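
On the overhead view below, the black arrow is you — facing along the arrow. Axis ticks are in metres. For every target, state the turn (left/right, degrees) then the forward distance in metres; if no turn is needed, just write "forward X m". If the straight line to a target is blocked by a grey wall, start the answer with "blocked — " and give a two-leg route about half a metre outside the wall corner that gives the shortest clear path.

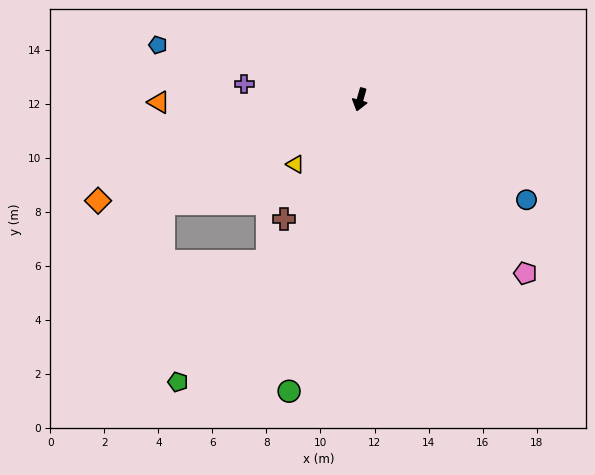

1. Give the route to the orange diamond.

turn right 53°, forward 10.4 m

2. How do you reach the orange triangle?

turn right 73°, forward 7.4 m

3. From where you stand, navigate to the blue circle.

turn left 75°, forward 7.2 m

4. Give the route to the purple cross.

turn right 82°, forward 4.3 m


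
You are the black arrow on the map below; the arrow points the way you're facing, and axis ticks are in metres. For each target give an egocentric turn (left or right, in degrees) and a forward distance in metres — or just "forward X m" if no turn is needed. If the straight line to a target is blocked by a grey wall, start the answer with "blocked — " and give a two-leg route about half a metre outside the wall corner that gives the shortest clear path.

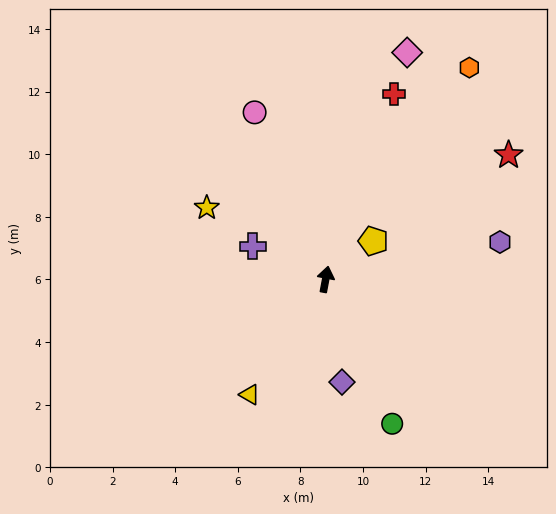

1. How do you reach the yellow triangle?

turn left 157°, forward 4.4 m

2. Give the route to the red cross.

turn right 10°, forward 6.3 m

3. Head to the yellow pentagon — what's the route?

turn right 41°, forward 2.0 m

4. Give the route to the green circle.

turn right 145°, forward 5.1 m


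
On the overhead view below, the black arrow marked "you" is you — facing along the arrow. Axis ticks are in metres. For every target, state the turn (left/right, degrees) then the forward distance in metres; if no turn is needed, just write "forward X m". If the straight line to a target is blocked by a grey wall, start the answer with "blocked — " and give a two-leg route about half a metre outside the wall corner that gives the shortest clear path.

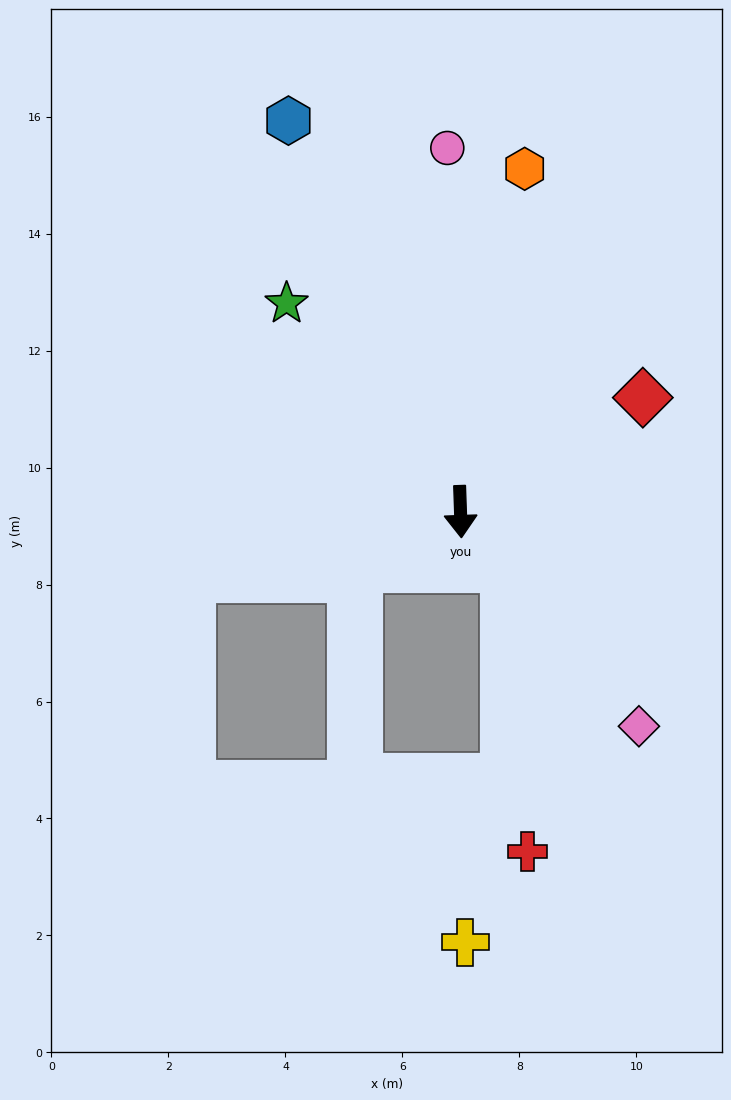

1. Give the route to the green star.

turn right 142°, forward 4.6 m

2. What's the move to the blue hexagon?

turn right 158°, forward 7.3 m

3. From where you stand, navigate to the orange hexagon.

turn left 167°, forward 6.0 m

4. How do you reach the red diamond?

turn left 120°, forward 3.7 m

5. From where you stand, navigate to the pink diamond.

turn left 38°, forward 4.8 m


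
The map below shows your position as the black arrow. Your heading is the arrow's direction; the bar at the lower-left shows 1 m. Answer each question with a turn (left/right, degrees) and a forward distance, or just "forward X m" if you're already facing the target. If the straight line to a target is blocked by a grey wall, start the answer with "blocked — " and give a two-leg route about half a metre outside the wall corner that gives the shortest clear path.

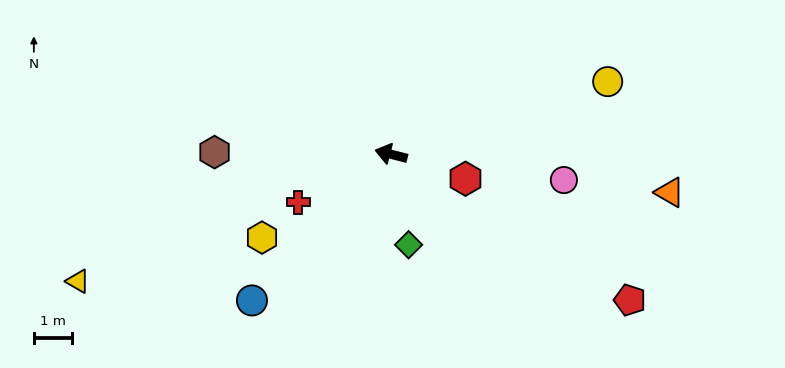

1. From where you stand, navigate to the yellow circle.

turn right 147°, forward 5.9 m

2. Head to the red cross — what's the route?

turn left 42°, forward 2.7 m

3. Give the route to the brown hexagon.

turn left 14°, forward 4.6 m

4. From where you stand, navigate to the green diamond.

turn left 115°, forward 2.4 m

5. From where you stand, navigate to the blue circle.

turn left 61°, forward 5.3 m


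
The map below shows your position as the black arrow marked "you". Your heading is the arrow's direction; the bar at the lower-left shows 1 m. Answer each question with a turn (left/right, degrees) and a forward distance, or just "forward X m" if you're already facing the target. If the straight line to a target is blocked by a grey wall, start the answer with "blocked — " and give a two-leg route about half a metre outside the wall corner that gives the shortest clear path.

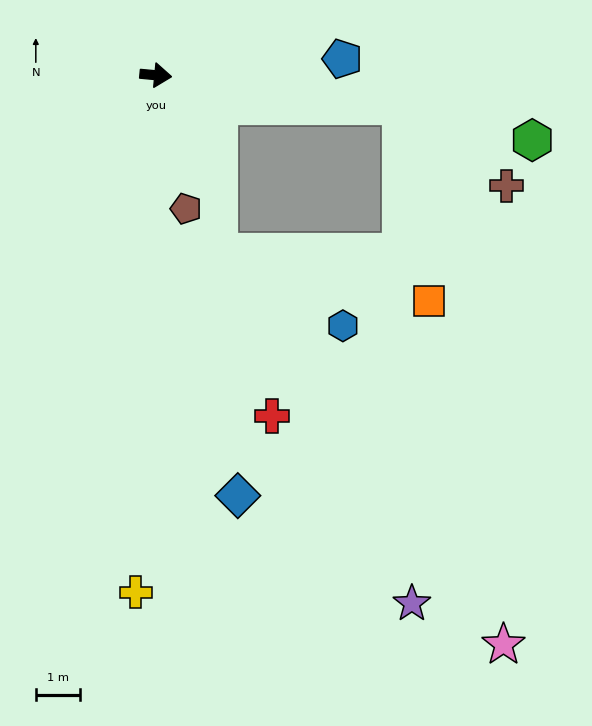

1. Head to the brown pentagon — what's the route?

turn right 72°, forward 3.1 m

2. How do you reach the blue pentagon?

turn left 10°, forward 4.2 m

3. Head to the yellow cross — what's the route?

turn right 87°, forward 11.7 m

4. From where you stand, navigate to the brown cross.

blocked — forward 5.6 m, then turn right 32°, forward 3.0 m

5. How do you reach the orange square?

blocked — forward 5.6 m, then turn right 76°, forward 4.4 m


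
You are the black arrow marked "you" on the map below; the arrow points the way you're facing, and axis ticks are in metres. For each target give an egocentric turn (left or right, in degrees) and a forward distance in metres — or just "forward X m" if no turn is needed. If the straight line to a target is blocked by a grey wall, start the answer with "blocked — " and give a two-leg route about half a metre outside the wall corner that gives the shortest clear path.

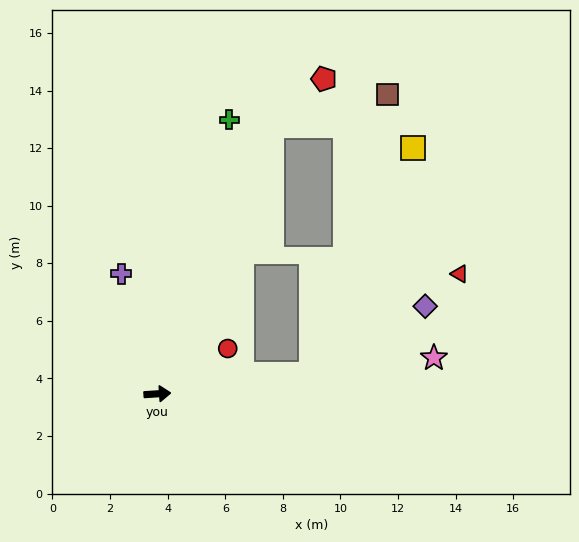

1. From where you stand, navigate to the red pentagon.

blocked — turn left 63°, forward 10.1 m, then turn right 25°, forward 2.4 m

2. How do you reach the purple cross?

turn left 103°, forward 4.4 m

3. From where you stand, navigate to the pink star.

turn left 4°, forward 9.7 m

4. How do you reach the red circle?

turn left 29°, forward 2.9 m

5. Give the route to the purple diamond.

blocked — turn left 4°, forward 5.4 m, then turn left 23°, forward 4.6 m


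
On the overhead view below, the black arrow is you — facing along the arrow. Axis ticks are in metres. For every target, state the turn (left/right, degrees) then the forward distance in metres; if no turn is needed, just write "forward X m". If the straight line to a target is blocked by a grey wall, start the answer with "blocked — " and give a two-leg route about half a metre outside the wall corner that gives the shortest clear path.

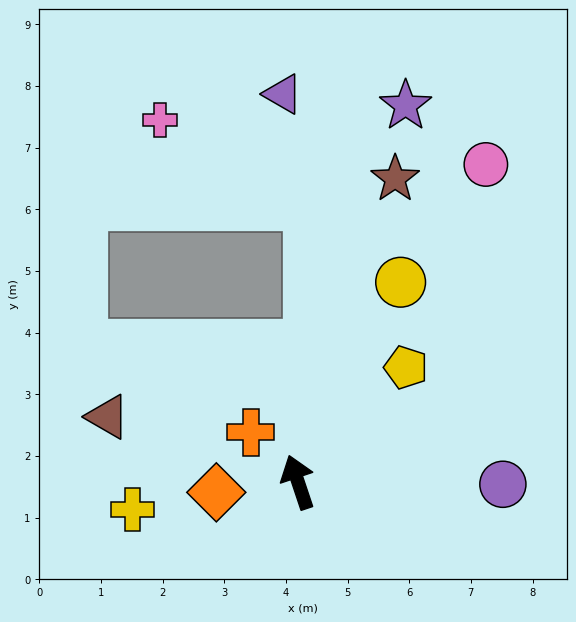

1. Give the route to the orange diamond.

turn left 79°, forward 1.3 m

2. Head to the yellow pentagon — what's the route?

turn right 62°, forward 2.6 m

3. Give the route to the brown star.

turn right 36°, forward 5.2 m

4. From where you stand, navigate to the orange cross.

turn left 25°, forward 1.1 m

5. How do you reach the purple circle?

turn right 109°, forward 3.3 m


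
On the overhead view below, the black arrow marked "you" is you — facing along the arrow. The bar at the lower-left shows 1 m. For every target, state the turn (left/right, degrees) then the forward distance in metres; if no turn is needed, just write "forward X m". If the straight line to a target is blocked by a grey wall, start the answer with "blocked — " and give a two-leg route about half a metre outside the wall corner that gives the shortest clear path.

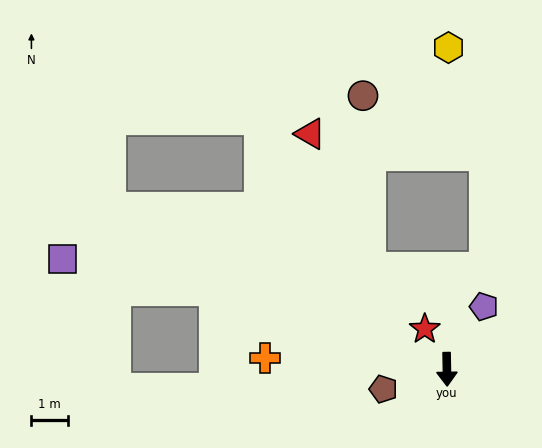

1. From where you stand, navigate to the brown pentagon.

turn right 74°, forward 1.8 m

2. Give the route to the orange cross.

turn right 95°, forward 5.0 m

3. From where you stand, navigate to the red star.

turn right 152°, forward 1.3 m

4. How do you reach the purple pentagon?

turn left 148°, forward 2.0 m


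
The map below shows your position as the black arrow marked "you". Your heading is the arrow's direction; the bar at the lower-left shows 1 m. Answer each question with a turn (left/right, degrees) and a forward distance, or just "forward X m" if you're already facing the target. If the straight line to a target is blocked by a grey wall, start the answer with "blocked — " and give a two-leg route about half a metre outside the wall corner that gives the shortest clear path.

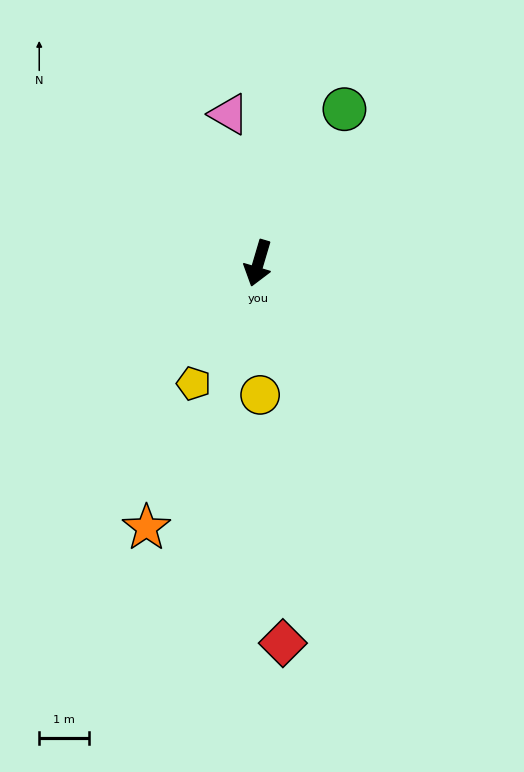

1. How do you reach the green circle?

turn left 167°, forward 3.5 m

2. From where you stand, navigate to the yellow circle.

turn left 17°, forward 2.6 m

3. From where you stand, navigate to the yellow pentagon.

turn right 12°, forward 2.7 m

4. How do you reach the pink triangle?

turn right 152°, forward 3.0 m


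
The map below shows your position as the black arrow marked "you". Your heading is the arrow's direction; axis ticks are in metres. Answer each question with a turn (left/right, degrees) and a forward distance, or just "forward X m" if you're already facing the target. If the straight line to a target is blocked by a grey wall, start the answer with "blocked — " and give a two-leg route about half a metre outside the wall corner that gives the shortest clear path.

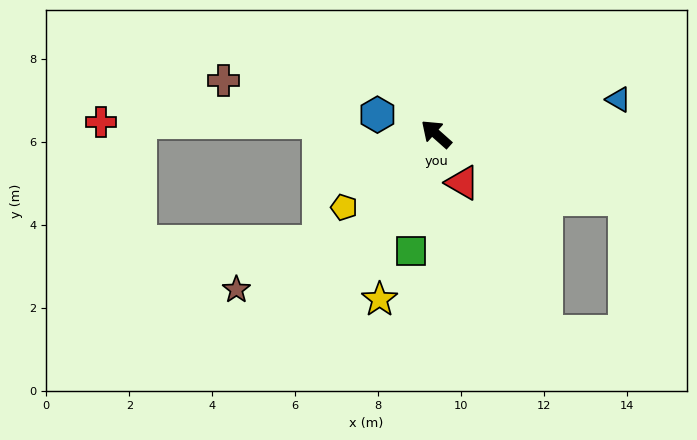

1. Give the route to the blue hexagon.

turn left 23°, forward 1.5 m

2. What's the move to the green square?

turn left 119°, forward 2.9 m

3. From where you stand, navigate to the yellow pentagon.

turn left 80°, forward 2.8 m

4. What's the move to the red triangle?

turn left 160°, forward 1.3 m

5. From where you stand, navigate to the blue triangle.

turn right 128°, forward 4.5 m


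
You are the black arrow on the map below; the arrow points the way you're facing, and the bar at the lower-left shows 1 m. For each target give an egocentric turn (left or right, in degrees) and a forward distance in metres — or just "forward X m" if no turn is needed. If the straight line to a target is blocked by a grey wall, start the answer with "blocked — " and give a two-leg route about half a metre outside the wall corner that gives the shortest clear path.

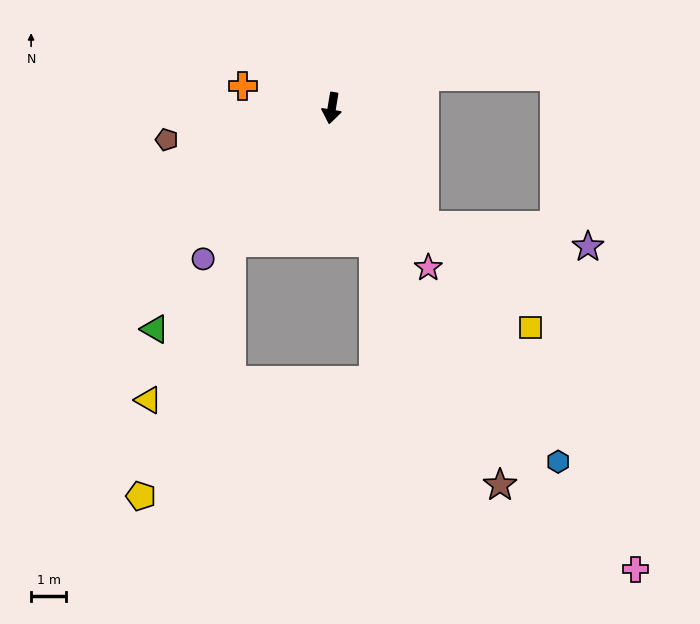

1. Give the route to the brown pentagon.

turn right 70°, forward 4.8 m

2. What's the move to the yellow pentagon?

blocked — turn right 27°, forward 4.8 m, then turn left 17°, forward 7.7 m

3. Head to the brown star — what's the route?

turn left 33°, forward 11.8 m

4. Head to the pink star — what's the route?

turn left 40°, forward 5.3 m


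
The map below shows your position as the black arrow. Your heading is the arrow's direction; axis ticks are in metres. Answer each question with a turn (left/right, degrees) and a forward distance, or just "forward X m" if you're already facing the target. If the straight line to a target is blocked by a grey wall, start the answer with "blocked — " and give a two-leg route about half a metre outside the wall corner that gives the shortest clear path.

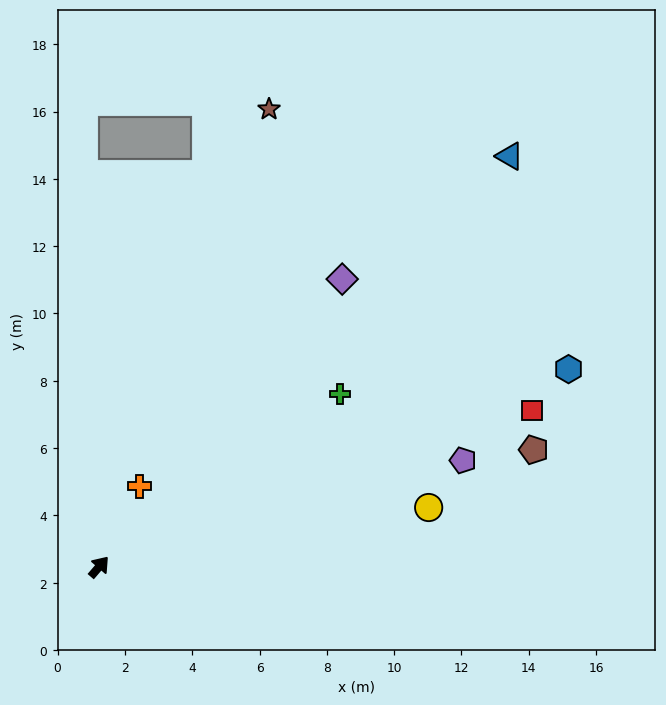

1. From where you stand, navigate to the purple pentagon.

turn right 33°, forward 11.3 m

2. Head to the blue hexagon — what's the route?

turn right 26°, forward 15.1 m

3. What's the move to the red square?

turn right 29°, forward 13.7 m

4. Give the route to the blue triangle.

turn right 4°, forward 17.3 m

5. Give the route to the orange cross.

turn left 14°, forward 2.7 m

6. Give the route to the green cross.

turn right 14°, forward 8.8 m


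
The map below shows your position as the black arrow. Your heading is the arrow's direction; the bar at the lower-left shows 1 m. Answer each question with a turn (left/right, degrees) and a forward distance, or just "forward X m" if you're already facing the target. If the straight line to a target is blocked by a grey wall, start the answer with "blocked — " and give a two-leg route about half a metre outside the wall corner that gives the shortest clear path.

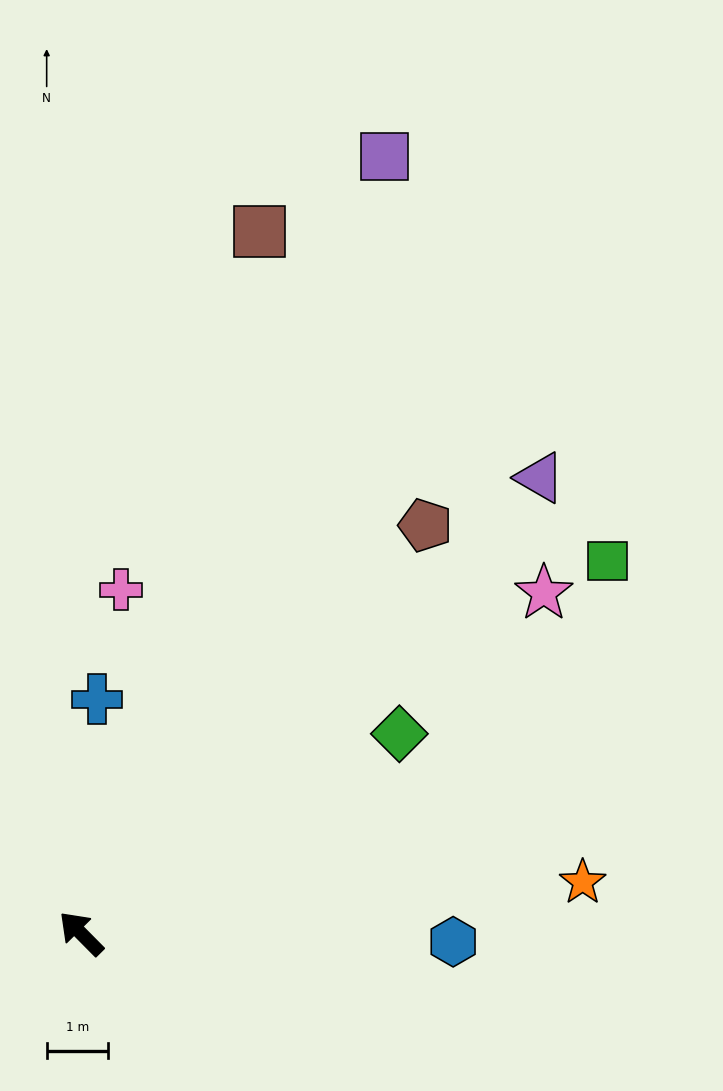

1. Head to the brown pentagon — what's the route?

turn right 85°, forward 8.7 m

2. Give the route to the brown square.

turn right 59°, forward 11.7 m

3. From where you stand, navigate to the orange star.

turn right 129°, forward 8.2 m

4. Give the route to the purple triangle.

turn right 90°, forward 10.5 m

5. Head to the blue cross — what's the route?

turn right 49°, forward 3.8 m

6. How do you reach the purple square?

turn right 66°, forward 13.5 m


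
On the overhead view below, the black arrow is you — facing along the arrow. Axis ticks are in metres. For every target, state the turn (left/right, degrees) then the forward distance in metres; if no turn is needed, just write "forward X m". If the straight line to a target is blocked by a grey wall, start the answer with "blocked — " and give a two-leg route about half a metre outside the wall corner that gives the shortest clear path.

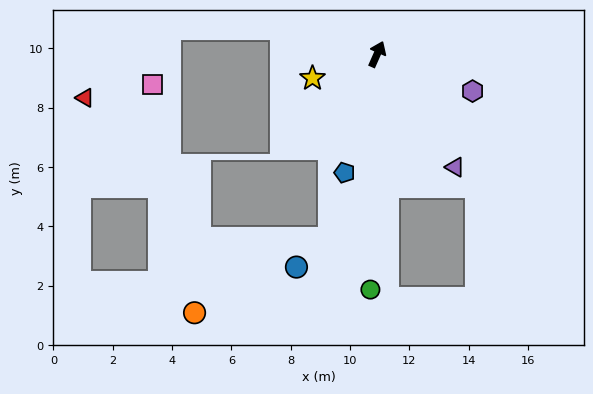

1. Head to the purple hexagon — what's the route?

turn right 87°, forward 3.4 m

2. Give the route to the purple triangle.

turn right 122°, forward 4.6 m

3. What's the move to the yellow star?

turn left 134°, forward 2.3 m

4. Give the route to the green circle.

turn right 158°, forward 7.9 m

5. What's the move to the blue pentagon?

turn right 172°, forward 4.1 m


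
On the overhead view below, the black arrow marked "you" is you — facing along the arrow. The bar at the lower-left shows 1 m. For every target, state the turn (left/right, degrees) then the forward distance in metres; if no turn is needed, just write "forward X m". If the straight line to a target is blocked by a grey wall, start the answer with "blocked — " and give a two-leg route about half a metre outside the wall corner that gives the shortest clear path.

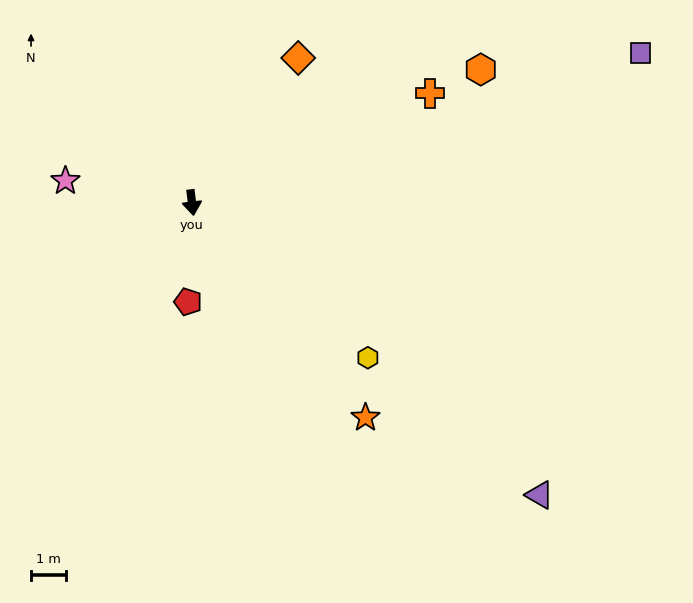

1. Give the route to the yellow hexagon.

turn left 42°, forward 6.8 m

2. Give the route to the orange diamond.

turn left 137°, forward 5.2 m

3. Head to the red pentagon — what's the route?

turn right 9°, forward 2.9 m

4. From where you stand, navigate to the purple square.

turn left 101°, forward 13.7 m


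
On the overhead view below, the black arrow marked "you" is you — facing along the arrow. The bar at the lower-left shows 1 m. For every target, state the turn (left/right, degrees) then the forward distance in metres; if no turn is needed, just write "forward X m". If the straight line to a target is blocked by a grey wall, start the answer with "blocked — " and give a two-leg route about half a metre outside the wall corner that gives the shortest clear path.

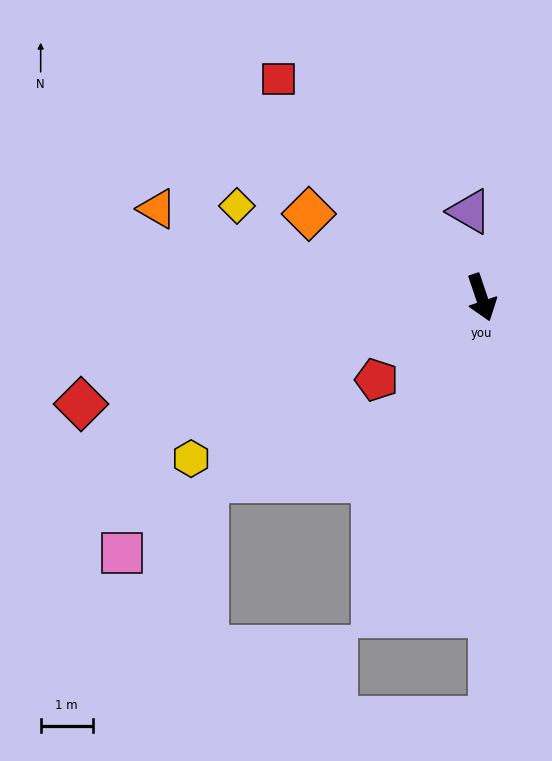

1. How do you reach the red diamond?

turn right 94°, forward 7.9 m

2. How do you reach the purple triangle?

turn left 169°, forward 1.7 m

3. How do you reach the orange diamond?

turn right 134°, forward 3.7 m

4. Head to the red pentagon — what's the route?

turn right 70°, forward 2.6 m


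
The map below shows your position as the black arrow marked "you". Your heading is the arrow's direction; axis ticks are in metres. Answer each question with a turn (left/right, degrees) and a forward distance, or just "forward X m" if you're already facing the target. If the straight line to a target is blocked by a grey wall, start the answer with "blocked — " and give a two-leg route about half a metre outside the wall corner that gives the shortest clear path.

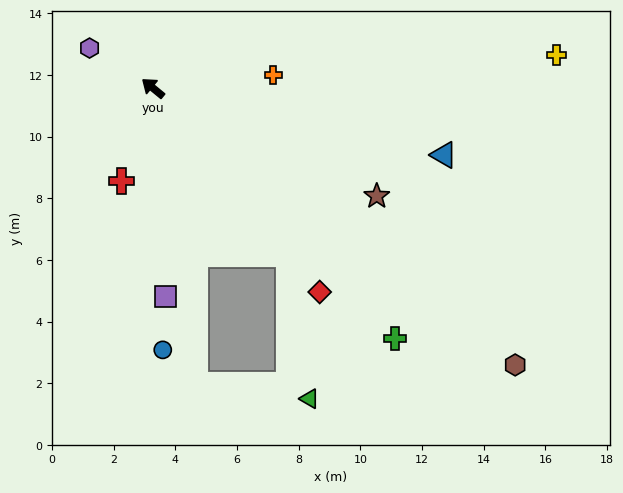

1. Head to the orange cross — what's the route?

turn right 134°, forward 3.9 m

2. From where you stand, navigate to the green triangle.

blocked — turn left 169°, forward 6.9 m, then turn right 31°, forward 4.8 m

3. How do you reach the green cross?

turn left 173°, forward 11.3 m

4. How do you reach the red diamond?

turn left 169°, forward 8.5 m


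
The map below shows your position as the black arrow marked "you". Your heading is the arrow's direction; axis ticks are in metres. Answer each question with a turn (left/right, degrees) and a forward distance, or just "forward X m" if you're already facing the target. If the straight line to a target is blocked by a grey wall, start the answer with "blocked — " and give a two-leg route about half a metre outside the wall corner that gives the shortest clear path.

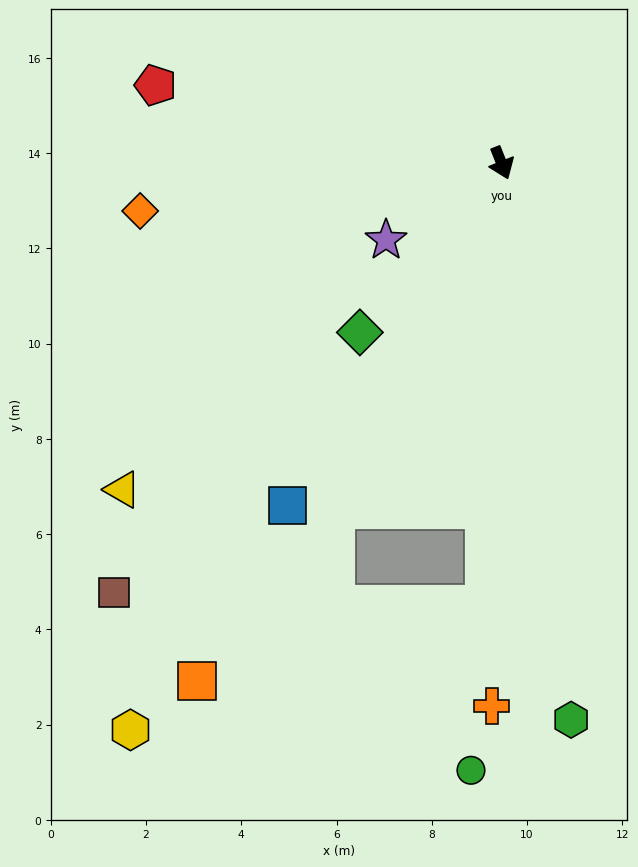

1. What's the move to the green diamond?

turn right 62°, forward 4.6 m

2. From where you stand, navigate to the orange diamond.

turn right 104°, forward 7.7 m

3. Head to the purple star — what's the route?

turn right 78°, forward 2.9 m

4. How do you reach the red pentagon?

turn right 124°, forward 7.4 m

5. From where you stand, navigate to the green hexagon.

turn right 15°, forward 11.8 m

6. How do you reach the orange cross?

turn right 23°, forward 11.4 m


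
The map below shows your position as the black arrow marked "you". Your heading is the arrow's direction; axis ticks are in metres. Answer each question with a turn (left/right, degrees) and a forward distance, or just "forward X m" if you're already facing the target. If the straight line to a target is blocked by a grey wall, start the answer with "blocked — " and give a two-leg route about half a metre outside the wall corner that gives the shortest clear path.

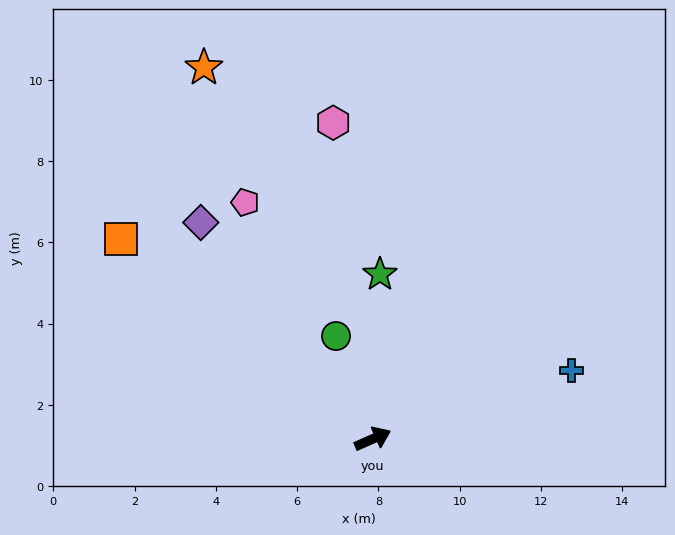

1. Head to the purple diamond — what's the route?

turn left 105°, forward 6.8 m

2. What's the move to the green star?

turn left 64°, forward 4.1 m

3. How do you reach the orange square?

turn left 118°, forward 7.9 m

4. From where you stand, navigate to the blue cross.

turn right 5°, forward 5.2 m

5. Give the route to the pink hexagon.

turn left 73°, forward 7.8 m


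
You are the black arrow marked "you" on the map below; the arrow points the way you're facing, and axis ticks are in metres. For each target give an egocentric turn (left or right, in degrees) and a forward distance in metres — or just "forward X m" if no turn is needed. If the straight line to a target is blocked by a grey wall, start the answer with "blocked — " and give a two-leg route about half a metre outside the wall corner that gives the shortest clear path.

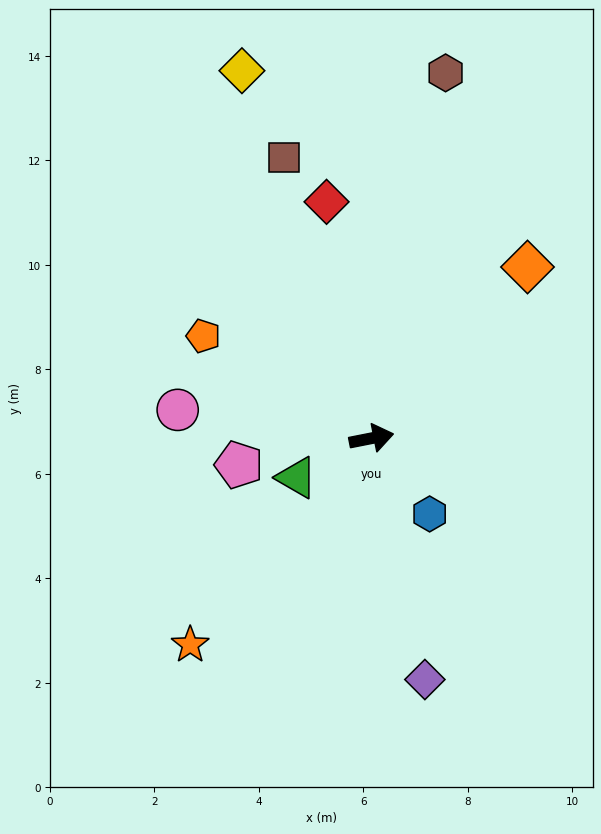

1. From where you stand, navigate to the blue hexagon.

turn right 64°, forward 1.8 m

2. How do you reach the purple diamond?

turn right 89°, forward 4.7 m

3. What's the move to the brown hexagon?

turn left 67°, forward 7.1 m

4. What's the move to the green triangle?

turn right 164°, forward 1.6 m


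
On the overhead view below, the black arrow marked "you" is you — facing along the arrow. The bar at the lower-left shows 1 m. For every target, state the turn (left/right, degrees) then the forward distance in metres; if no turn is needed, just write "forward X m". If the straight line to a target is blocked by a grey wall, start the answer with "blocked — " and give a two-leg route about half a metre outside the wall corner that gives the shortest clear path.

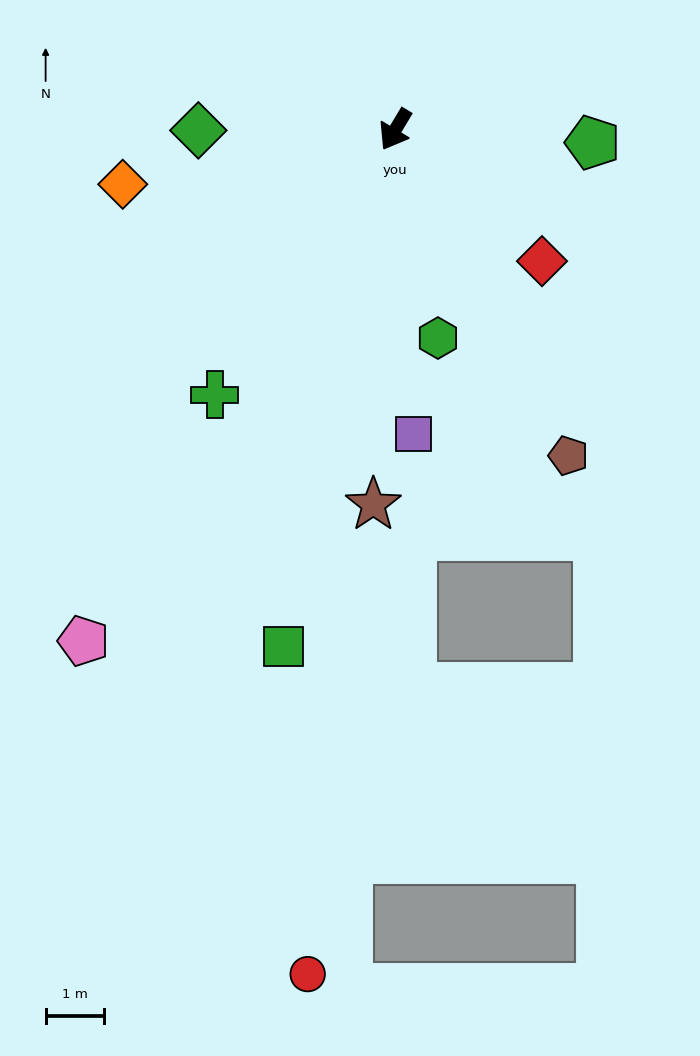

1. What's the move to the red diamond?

turn left 79°, forward 3.4 m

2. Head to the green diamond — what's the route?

turn right 59°, forward 3.4 m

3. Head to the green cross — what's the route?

turn right 3°, forward 5.5 m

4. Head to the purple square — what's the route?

turn left 34°, forward 5.2 m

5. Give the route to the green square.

turn left 19°, forward 9.1 m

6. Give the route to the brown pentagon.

turn left 59°, forward 6.3 m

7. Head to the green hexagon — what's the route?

turn left 43°, forward 3.7 m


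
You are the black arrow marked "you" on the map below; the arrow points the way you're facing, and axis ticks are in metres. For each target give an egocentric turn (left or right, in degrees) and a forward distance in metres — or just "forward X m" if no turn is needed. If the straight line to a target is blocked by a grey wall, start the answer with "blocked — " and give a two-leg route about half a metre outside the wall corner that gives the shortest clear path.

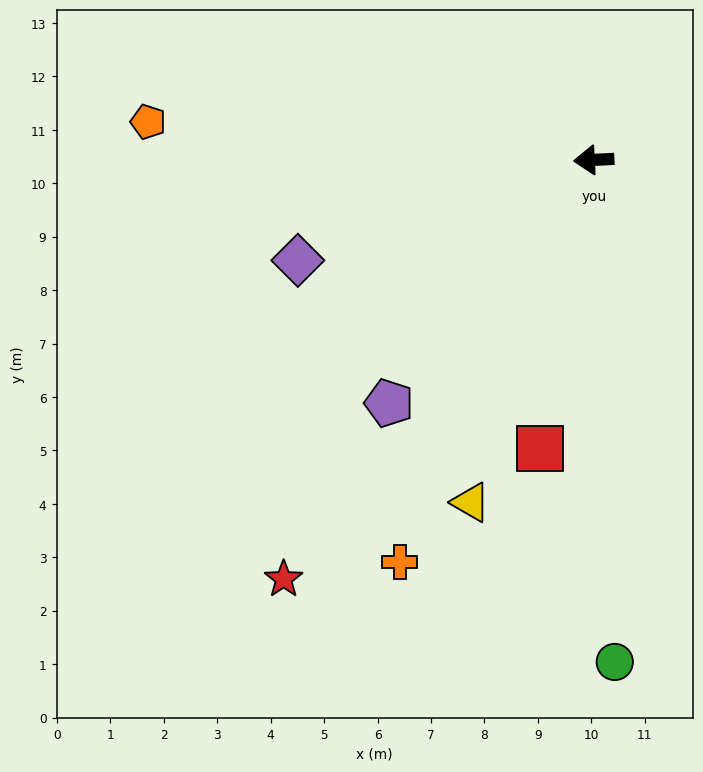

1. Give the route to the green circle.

turn left 89°, forward 9.4 m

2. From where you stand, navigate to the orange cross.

turn left 61°, forward 8.4 m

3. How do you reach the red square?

turn left 76°, forward 5.5 m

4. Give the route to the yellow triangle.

turn left 67°, forward 6.8 m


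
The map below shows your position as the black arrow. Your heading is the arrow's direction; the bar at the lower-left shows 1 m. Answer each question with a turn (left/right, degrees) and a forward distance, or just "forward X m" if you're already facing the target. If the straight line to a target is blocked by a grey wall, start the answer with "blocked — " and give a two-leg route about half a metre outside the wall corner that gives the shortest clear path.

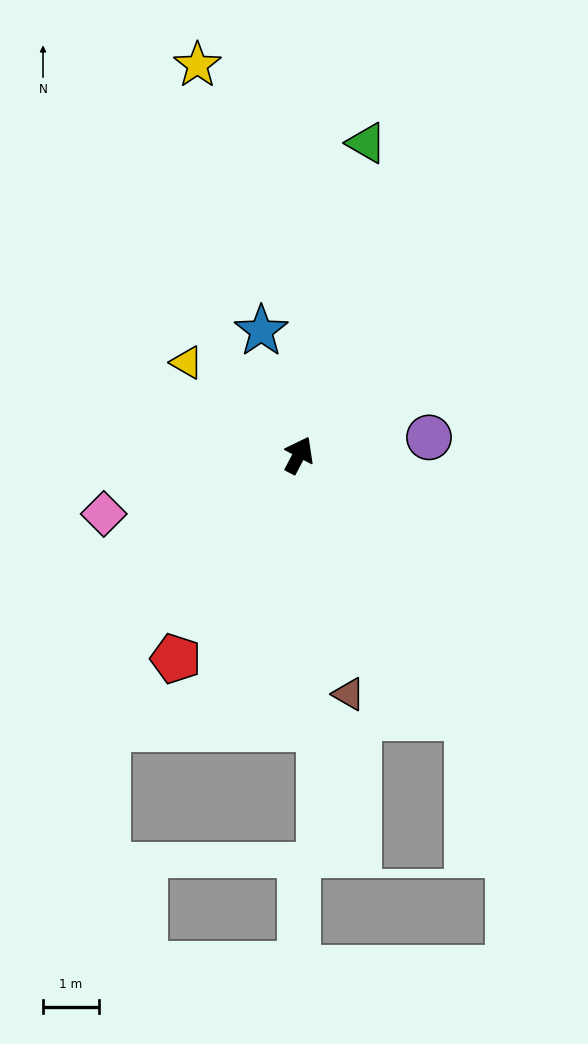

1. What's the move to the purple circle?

turn right 55°, forward 2.4 m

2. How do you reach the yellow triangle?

turn left 78°, forward 2.6 m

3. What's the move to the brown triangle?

turn right 141°, forward 4.4 m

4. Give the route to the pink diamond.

turn left 134°, forward 3.7 m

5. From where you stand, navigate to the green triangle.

turn left 15°, forward 5.7 m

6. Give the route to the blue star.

turn left 45°, forward 2.3 m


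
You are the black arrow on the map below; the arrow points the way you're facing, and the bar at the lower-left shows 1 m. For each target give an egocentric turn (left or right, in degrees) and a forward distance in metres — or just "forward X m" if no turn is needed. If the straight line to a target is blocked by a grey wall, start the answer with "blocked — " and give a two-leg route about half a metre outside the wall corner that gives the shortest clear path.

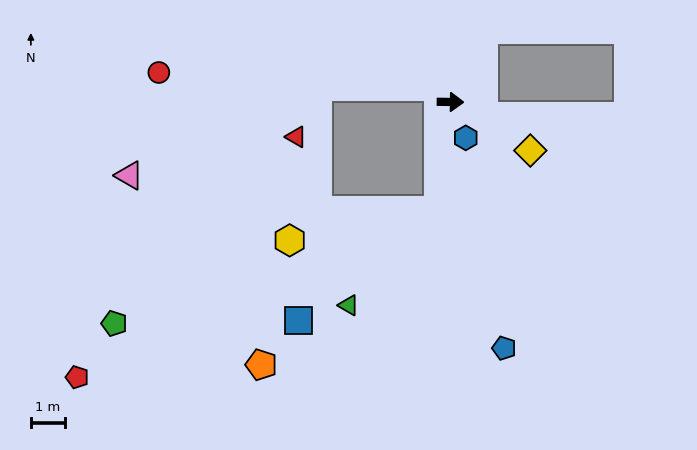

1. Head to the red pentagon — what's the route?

blocked — turn right 95°, forward 3.2 m, then turn right 59°, forward 11.7 m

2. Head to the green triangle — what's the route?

blocked — turn right 95°, forward 3.2 m, then turn right 38°, forward 3.8 m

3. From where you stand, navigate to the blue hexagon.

turn right 66°, forward 1.1 m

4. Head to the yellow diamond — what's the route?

turn right 30°, forward 2.7 m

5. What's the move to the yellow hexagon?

blocked — turn right 95°, forward 3.2 m, then turn right 73°, forward 4.5 m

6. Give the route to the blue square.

blocked — turn right 95°, forward 3.2 m, then turn right 46°, forward 5.2 m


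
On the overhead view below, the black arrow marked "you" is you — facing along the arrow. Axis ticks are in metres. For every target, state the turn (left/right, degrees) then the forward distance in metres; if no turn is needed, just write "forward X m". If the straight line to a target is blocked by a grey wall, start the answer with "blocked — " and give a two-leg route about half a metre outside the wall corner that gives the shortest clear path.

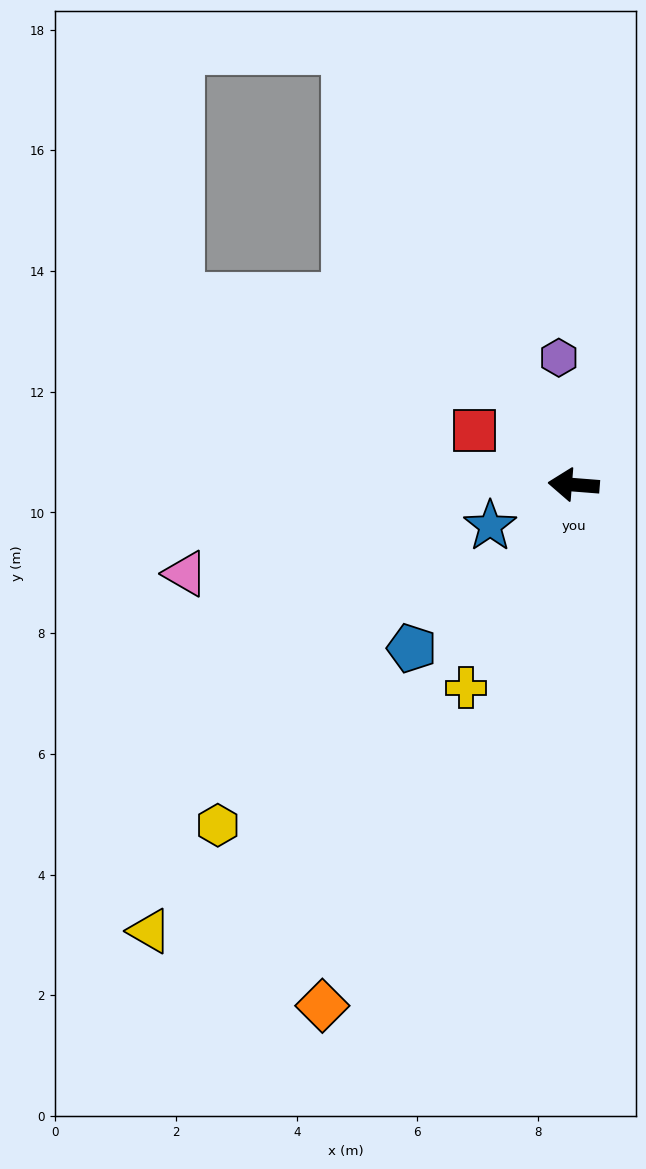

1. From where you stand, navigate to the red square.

turn right 24°, forward 1.9 m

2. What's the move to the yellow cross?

turn left 67°, forward 3.8 m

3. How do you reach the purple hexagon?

turn right 79°, forward 2.1 m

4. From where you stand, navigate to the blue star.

turn left 31°, forward 1.5 m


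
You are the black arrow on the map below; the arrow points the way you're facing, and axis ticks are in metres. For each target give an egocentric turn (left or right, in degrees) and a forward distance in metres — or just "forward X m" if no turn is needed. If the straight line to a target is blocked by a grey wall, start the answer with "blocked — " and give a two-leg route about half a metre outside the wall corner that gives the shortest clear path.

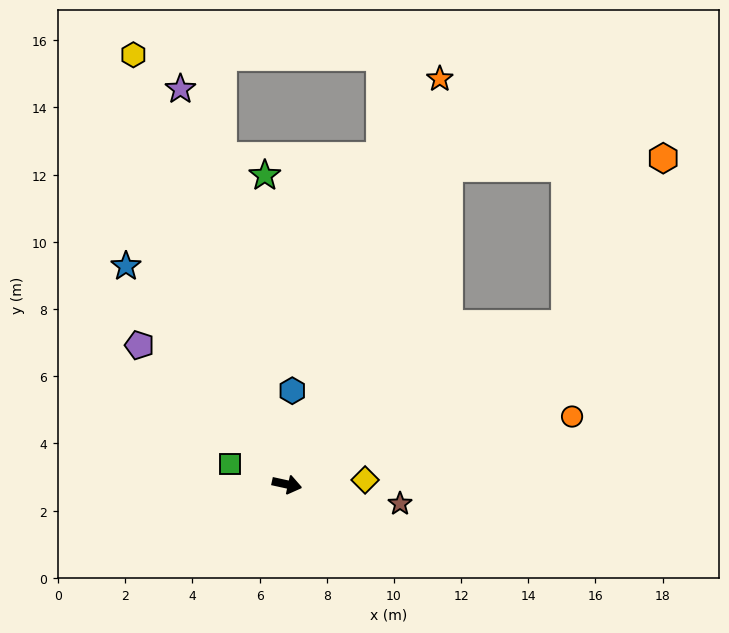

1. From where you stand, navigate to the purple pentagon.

turn left 149°, forward 6.0 m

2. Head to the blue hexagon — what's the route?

turn left 99°, forward 2.8 m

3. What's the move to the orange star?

turn left 82°, forward 12.9 m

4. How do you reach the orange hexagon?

blocked — turn left 42°, forward 9.5 m, then turn left 30°, forward 5.7 m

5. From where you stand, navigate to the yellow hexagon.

turn left 122°, forward 13.6 m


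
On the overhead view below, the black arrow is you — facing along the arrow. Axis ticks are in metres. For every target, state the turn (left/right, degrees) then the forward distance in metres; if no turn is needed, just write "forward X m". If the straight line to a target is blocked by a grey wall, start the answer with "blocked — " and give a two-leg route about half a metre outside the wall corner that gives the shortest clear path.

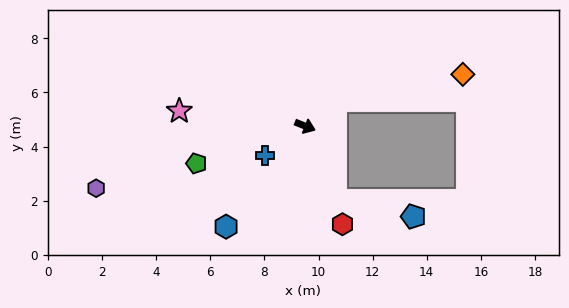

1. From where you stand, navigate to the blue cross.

turn right 122°, forward 1.8 m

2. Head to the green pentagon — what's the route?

turn right 139°, forward 4.2 m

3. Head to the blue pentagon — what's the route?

blocked — turn right 46°, forward 3.0 m, then turn left 56°, forward 2.9 m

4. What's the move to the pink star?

turn right 165°, forward 4.7 m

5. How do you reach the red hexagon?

turn right 47°, forward 3.9 m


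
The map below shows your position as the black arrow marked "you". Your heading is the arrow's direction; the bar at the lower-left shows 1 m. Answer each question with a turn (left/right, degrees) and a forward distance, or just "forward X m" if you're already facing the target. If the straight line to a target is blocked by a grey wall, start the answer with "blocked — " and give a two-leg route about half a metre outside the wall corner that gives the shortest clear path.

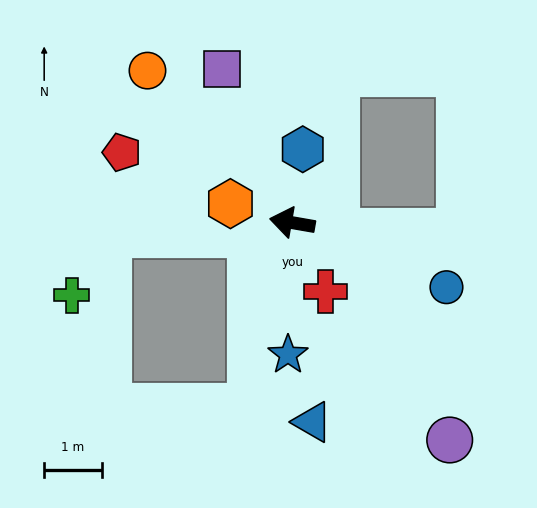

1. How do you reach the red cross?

turn left 126°, forward 1.3 m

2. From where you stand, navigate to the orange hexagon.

turn right 7°, forward 1.1 m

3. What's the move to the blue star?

turn left 98°, forward 2.3 m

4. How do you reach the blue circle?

turn left 167°, forward 2.9 m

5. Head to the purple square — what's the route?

turn right 56°, forward 2.9 m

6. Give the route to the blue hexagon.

turn right 88°, forward 1.3 m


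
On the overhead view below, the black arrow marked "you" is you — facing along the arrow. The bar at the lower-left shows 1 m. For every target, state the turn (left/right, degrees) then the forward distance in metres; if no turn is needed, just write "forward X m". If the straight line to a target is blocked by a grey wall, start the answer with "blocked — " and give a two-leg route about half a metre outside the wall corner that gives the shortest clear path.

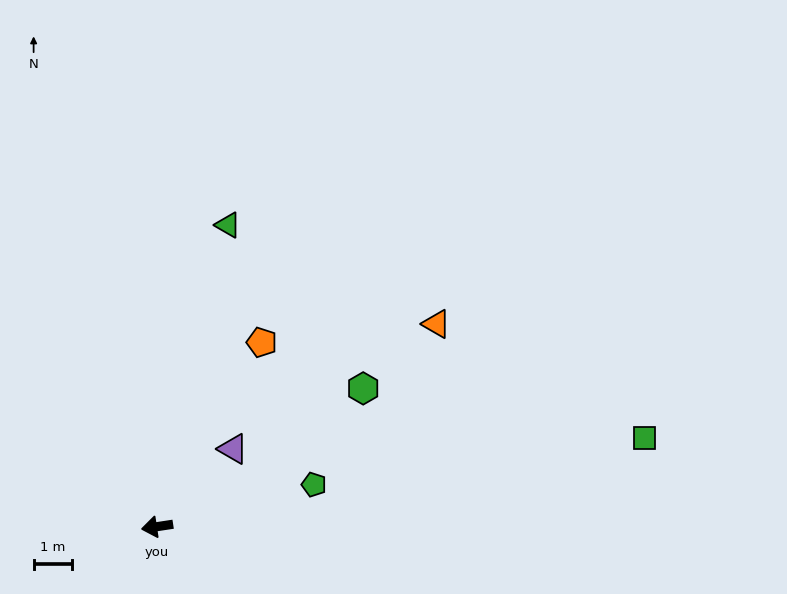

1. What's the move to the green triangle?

turn right 112°, forward 8.0 m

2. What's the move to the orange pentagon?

turn right 128°, forward 5.5 m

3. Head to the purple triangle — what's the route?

turn right 143°, forward 2.8 m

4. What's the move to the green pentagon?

turn right 174°, forward 4.2 m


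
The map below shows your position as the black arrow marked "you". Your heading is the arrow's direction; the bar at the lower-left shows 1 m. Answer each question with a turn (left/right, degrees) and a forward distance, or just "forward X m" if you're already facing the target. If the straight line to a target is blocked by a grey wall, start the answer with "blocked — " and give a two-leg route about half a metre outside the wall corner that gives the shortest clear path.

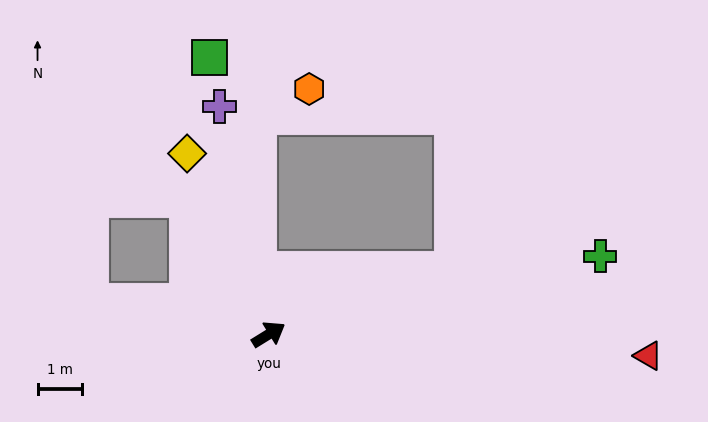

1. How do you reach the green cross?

turn right 18°, forward 7.7 m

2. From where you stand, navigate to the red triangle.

turn right 35°, forward 8.5 m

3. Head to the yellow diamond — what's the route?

turn left 83°, forward 4.5 m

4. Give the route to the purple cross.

turn left 71°, forward 5.2 m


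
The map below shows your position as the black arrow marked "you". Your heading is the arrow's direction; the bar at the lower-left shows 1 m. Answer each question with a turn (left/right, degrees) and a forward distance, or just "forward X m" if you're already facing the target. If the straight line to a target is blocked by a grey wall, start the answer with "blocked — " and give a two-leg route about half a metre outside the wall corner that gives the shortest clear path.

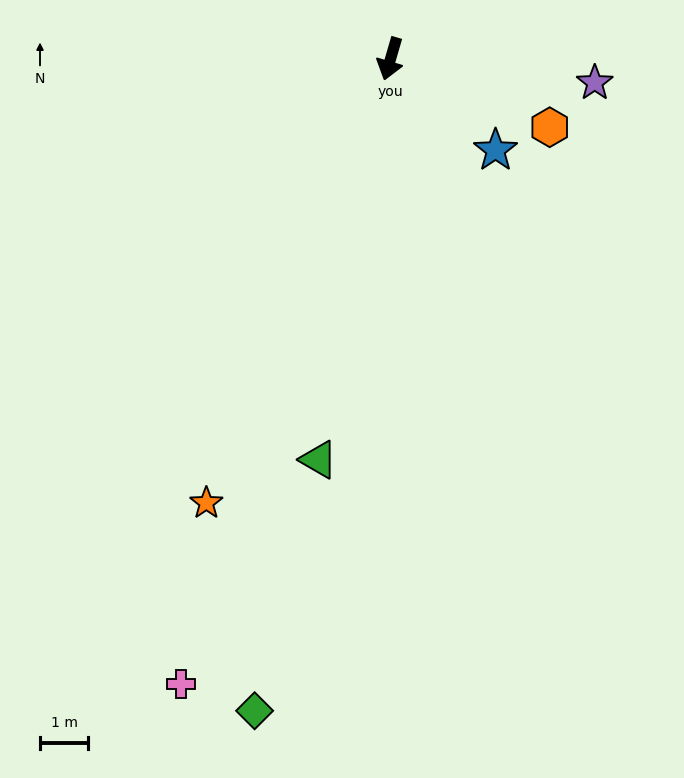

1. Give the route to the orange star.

turn right 6°, forward 10.0 m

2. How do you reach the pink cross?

turn right 2°, forward 13.7 m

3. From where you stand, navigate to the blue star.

turn left 65°, forward 2.9 m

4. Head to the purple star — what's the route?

turn left 100°, forward 4.3 m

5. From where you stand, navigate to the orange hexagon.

turn left 83°, forward 3.6 m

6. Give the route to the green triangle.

turn left 6°, forward 8.5 m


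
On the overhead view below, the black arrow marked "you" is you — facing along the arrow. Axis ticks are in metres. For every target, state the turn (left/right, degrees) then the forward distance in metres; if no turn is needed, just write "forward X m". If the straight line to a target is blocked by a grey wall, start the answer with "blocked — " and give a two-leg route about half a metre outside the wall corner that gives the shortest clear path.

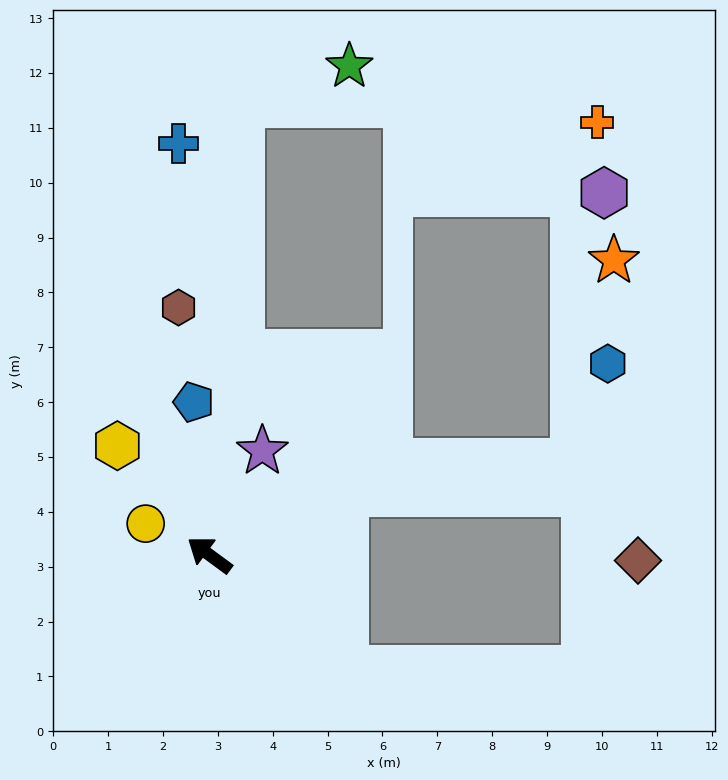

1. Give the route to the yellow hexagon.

turn right 13°, forward 2.6 m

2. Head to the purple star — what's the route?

turn right 81°, forward 2.1 m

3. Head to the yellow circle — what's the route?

turn left 10°, forward 1.3 m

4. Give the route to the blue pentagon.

turn right 48°, forward 2.8 m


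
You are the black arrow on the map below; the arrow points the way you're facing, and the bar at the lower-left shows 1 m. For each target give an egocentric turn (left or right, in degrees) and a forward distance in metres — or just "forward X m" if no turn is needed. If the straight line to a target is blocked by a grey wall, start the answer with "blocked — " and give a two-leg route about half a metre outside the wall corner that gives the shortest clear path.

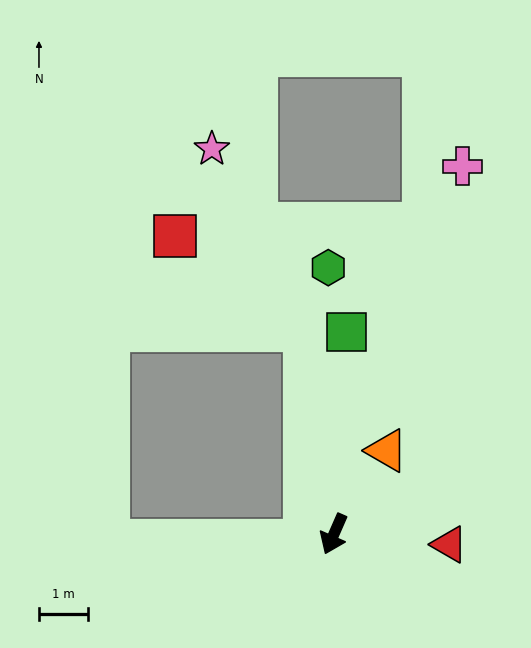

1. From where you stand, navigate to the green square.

turn right 160°, forward 4.1 m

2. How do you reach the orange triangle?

turn left 171°, forward 2.0 m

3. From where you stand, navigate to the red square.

blocked — turn right 148°, forward 4.2 m, then turn left 45°, forward 3.2 m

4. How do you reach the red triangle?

turn left 109°, forward 2.3 m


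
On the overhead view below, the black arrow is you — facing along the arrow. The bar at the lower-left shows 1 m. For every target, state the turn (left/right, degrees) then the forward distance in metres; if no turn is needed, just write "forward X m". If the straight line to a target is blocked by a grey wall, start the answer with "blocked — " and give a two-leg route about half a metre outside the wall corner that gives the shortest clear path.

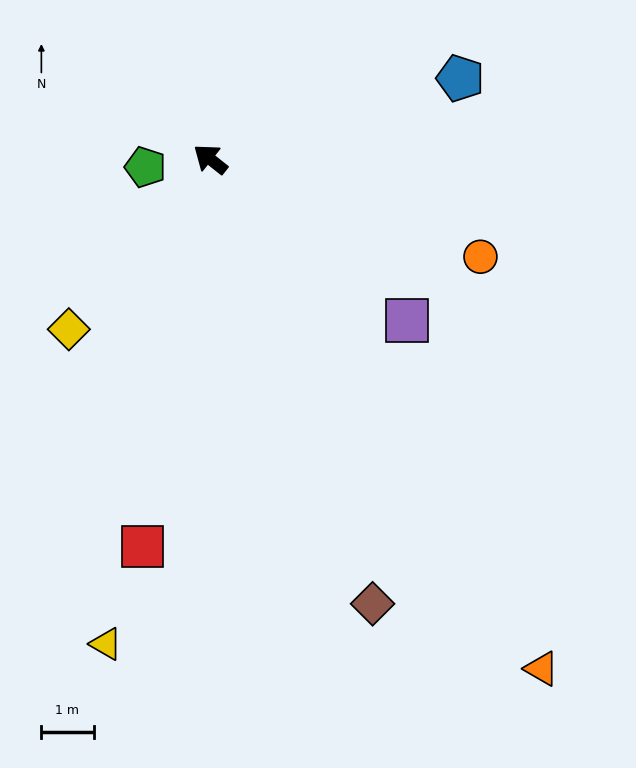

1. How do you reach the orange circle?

turn right 161°, forward 5.5 m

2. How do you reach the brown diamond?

turn left 148°, forward 9.1 m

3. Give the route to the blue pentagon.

turn right 124°, forward 5.0 m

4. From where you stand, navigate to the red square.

turn left 119°, forward 7.5 m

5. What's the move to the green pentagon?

turn left 45°, forward 1.3 m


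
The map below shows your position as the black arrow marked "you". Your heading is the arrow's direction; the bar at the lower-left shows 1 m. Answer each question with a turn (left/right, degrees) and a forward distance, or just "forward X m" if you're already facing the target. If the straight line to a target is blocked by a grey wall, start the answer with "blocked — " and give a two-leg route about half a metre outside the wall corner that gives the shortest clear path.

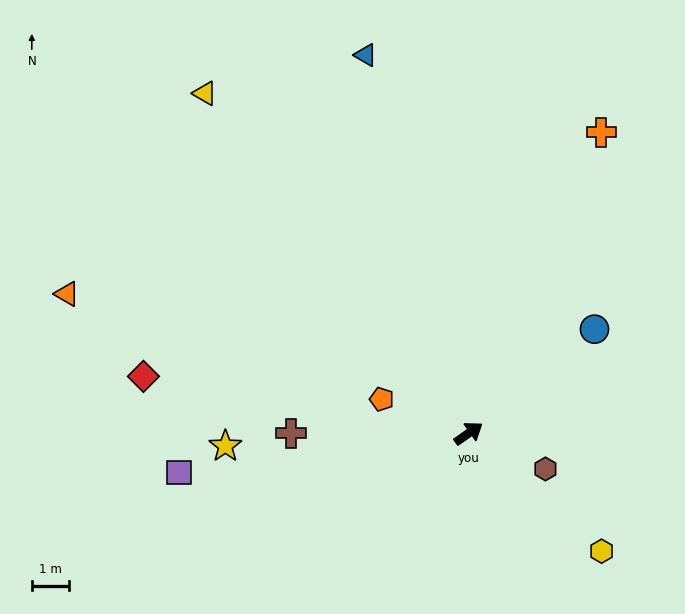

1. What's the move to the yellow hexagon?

turn right 77°, forward 4.8 m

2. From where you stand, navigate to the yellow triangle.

turn left 93°, forward 11.6 m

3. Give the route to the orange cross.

turn left 31°, forward 8.9 m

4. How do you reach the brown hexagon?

turn right 60°, forward 2.3 m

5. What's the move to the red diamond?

turn left 135°, forward 8.9 m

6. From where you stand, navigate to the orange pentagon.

turn left 124°, forward 2.5 m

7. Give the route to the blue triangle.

turn left 70°, forward 10.6 m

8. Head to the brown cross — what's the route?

turn left 145°, forward 4.8 m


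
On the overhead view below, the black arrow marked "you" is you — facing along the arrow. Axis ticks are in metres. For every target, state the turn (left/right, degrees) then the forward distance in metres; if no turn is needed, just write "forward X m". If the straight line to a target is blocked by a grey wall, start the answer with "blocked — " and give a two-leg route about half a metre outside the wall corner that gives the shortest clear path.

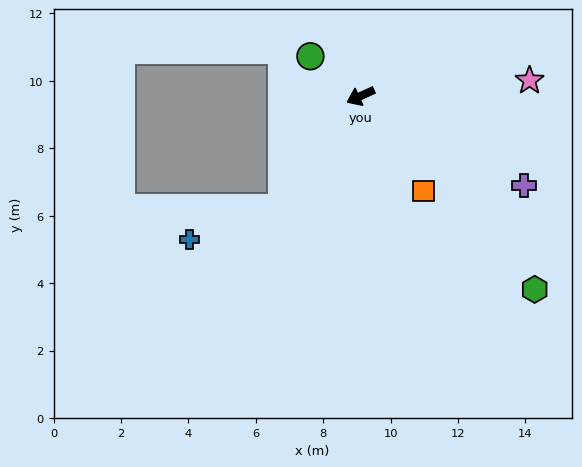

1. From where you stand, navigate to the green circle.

turn right 63°, forward 1.9 m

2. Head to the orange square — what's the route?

turn left 99°, forward 3.4 m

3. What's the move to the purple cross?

turn left 127°, forward 5.5 m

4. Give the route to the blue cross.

blocked — turn left 31°, forward 4.1 m, then turn right 37°, forward 2.9 m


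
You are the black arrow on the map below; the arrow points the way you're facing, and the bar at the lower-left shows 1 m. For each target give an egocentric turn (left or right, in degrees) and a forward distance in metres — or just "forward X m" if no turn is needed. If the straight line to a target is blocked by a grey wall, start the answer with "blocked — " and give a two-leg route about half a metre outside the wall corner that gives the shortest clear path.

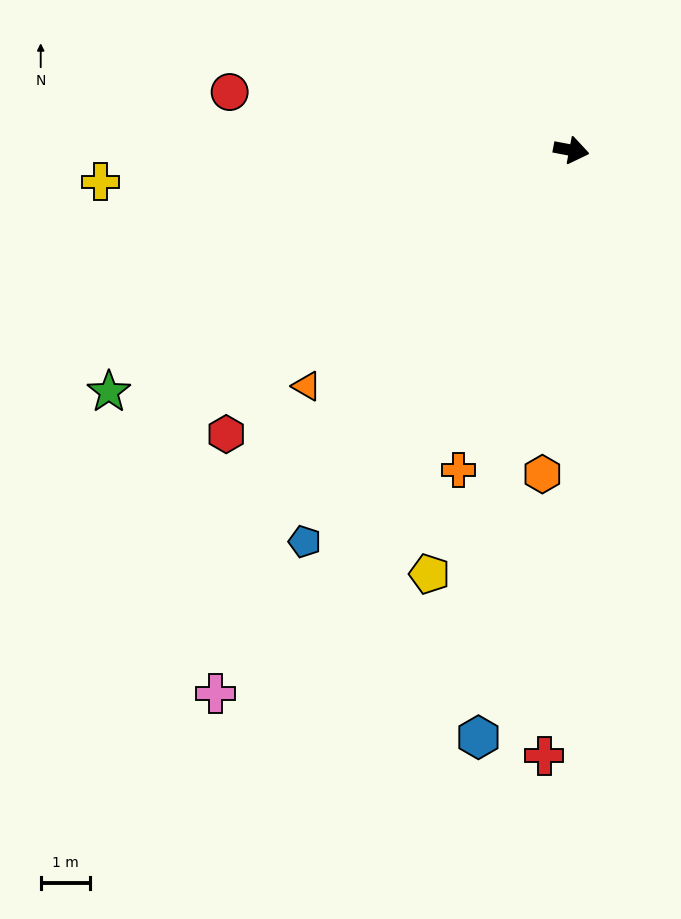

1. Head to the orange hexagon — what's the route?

turn right 84°, forward 6.6 m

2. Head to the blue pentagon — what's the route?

turn right 114°, forward 9.6 m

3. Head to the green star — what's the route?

turn right 142°, forward 10.6 m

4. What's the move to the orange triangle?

turn right 128°, forward 7.2 m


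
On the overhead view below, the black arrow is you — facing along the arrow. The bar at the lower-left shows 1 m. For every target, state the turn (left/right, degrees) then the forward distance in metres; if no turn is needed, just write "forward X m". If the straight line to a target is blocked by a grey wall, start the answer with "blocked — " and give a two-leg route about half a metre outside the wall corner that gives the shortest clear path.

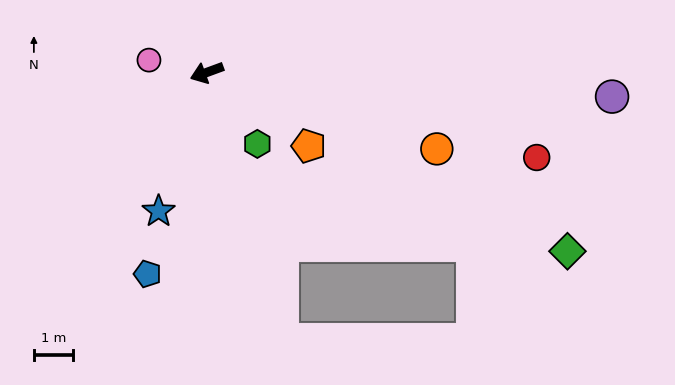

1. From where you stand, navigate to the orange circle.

turn left 141°, forward 6.2 m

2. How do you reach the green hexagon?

turn left 105°, forward 2.2 m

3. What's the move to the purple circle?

turn left 156°, forward 10.4 m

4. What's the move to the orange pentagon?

turn left 124°, forward 3.2 m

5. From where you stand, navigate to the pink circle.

turn right 32°, forward 1.5 m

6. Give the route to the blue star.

turn left 51°, forward 3.8 m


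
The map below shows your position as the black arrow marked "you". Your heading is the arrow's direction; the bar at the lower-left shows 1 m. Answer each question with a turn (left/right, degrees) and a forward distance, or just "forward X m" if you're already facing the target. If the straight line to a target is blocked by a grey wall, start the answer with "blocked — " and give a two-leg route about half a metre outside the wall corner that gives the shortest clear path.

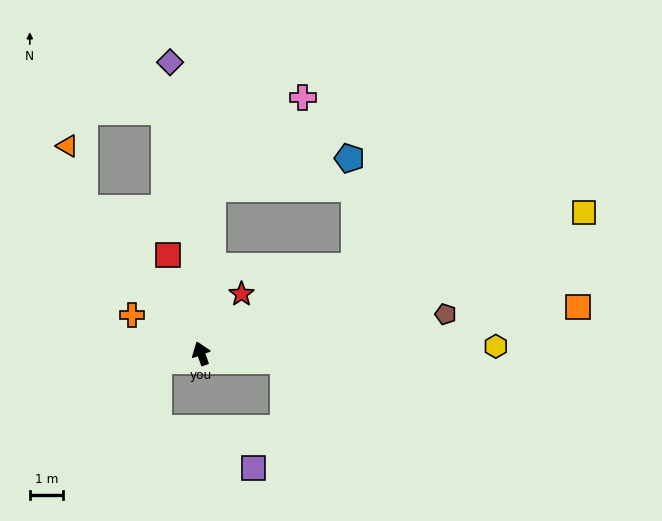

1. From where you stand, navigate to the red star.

turn right 54°, forward 2.1 m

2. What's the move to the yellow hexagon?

turn right 108°, forward 8.8 m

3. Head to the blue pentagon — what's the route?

blocked — turn right 24°, forward 5.0 m, then turn right 74°, forward 4.2 m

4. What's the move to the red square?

forward 3.1 m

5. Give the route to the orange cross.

turn left 41°, forward 2.4 m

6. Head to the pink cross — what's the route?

blocked — turn right 24°, forward 5.0 m, then turn right 41°, forward 3.8 m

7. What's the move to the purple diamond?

turn right 14°, forward 8.7 m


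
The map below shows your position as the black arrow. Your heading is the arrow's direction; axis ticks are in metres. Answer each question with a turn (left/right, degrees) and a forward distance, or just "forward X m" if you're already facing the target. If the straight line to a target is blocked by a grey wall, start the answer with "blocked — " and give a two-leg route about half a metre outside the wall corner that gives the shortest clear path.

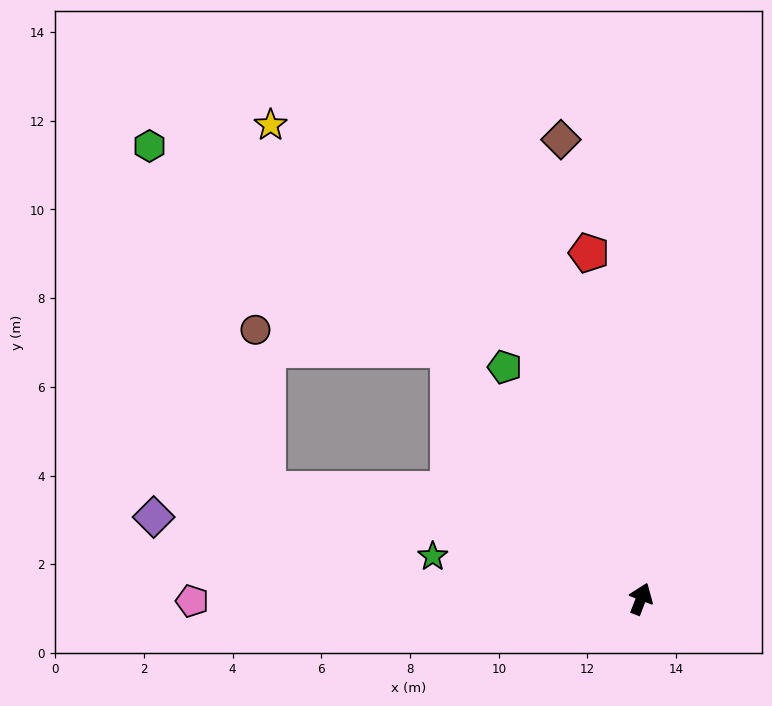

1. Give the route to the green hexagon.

blocked — turn left 59°, forward 7.1 m, then turn left 18°, forward 8.2 m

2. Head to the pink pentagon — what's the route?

turn left 111°, forward 10.1 m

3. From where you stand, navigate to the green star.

turn left 100°, forward 4.8 m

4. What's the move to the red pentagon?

turn left 30°, forward 7.9 m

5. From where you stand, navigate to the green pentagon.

turn left 52°, forward 6.1 m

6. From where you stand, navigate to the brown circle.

blocked — turn left 59°, forward 7.1 m, then turn left 46°, forward 4.4 m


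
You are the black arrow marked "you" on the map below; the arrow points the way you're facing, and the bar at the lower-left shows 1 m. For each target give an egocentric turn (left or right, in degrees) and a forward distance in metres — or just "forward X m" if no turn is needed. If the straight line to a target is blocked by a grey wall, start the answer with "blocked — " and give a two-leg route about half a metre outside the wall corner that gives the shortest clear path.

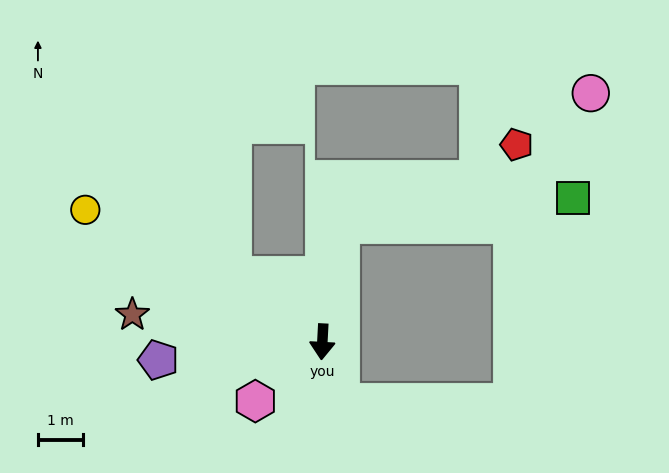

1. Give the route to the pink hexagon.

turn right 46°, forward 2.0 m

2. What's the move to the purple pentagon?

turn right 81°, forward 3.7 m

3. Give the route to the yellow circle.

turn right 116°, forward 6.1 m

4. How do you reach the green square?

blocked — turn left 174°, forward 2.7 m, then turn right 74°, forward 5.2 m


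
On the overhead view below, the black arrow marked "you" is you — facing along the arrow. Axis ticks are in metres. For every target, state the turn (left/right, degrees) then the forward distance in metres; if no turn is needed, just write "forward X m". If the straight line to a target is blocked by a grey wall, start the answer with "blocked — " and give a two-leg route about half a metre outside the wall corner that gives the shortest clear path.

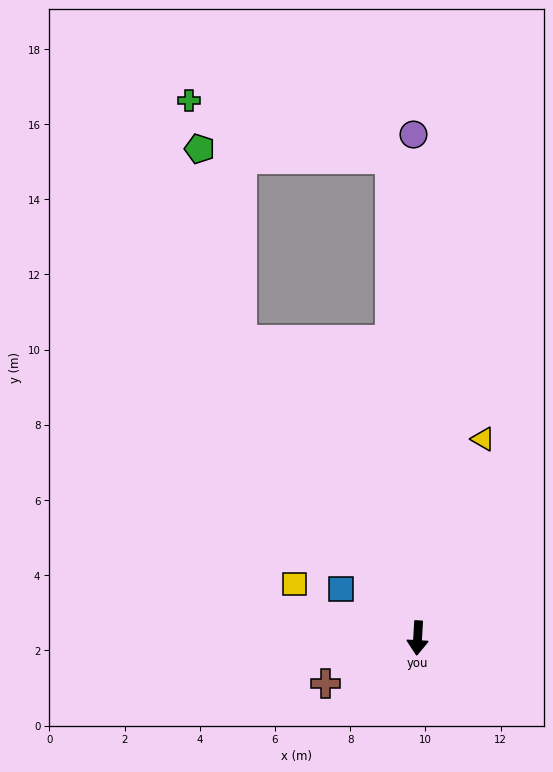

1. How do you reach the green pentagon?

blocked — turn right 146°, forward 9.2 m, then turn right 19°, forward 5.2 m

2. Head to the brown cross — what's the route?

turn right 61°, forward 2.7 m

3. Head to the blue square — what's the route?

turn right 120°, forward 2.4 m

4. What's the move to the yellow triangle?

turn left 165°, forward 5.6 m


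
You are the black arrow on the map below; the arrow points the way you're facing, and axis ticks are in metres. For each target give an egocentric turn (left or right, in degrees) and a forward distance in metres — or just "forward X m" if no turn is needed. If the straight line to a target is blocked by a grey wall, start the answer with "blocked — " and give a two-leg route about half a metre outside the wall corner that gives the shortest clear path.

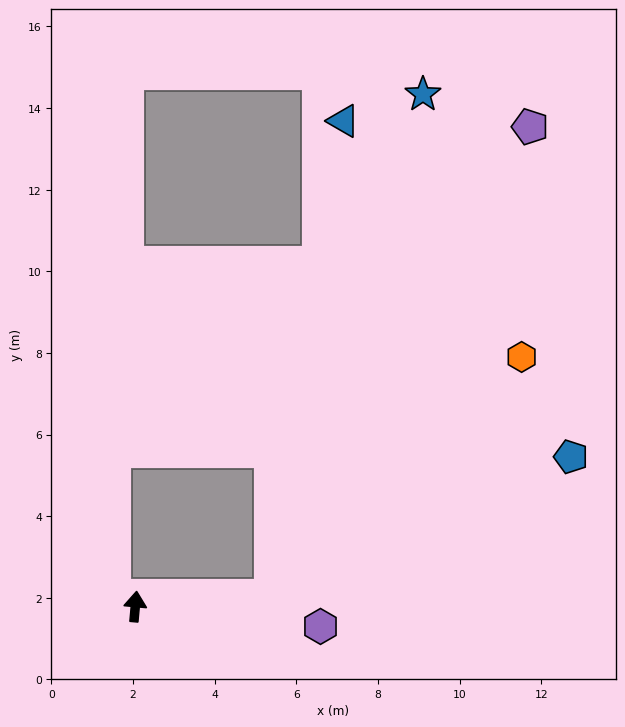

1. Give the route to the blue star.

blocked — turn right 81°, forward 3.3 m, then turn left 69°, forward 12.9 m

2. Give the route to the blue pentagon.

blocked — turn right 81°, forward 3.3 m, then turn left 21°, forward 8.1 m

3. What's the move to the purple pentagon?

blocked — turn right 81°, forward 3.3 m, then turn left 57°, forward 13.1 m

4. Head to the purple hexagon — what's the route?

turn right 91°, forward 4.6 m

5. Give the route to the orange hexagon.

blocked — turn right 81°, forward 3.3 m, then turn left 40°, forward 8.5 m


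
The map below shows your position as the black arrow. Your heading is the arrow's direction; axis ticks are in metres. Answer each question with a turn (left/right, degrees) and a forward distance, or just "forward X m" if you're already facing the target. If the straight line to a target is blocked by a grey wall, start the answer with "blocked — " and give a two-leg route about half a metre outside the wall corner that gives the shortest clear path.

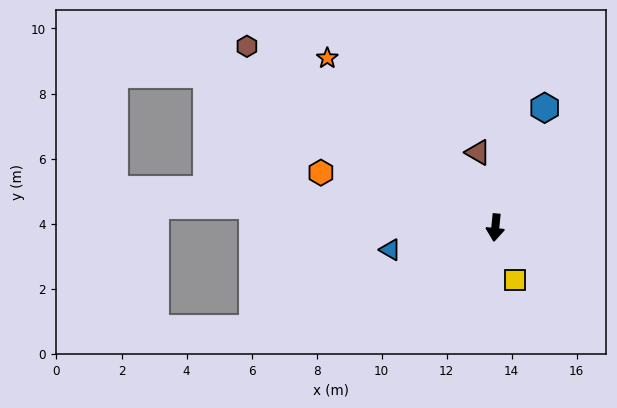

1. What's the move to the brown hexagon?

turn right 120°, forward 9.5 m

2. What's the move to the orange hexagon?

turn right 102°, forward 5.6 m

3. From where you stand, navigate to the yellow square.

turn left 26°, forward 1.7 m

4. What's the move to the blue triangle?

turn right 72°, forward 3.3 m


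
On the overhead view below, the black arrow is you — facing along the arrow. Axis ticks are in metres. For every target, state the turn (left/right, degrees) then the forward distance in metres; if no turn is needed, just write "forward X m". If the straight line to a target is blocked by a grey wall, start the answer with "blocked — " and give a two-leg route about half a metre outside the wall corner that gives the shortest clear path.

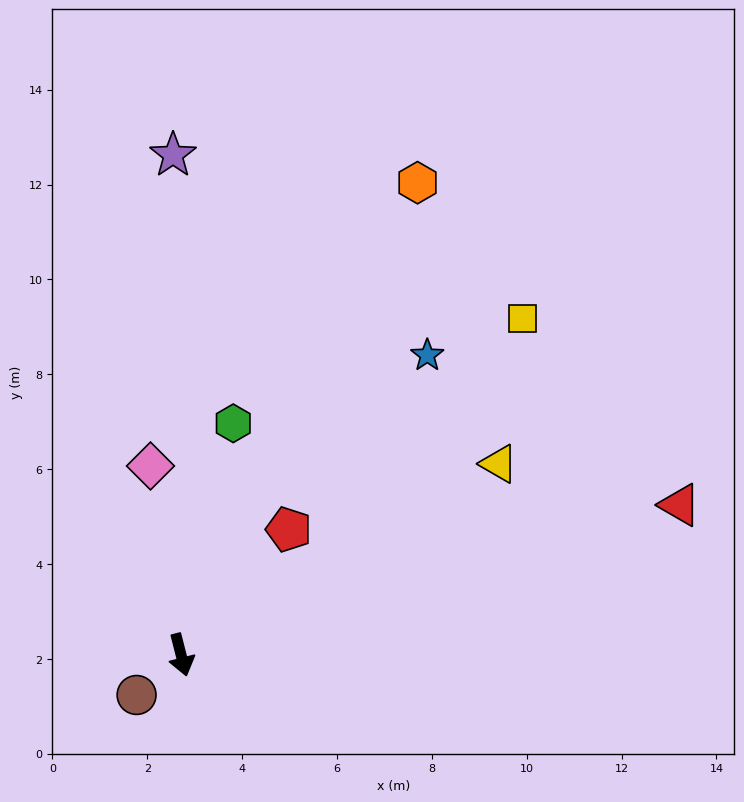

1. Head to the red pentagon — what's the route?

turn left 125°, forward 3.5 m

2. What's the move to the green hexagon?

turn left 153°, forward 5.0 m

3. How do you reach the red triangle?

turn left 92°, forward 11.0 m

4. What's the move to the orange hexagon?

turn left 139°, forward 11.1 m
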